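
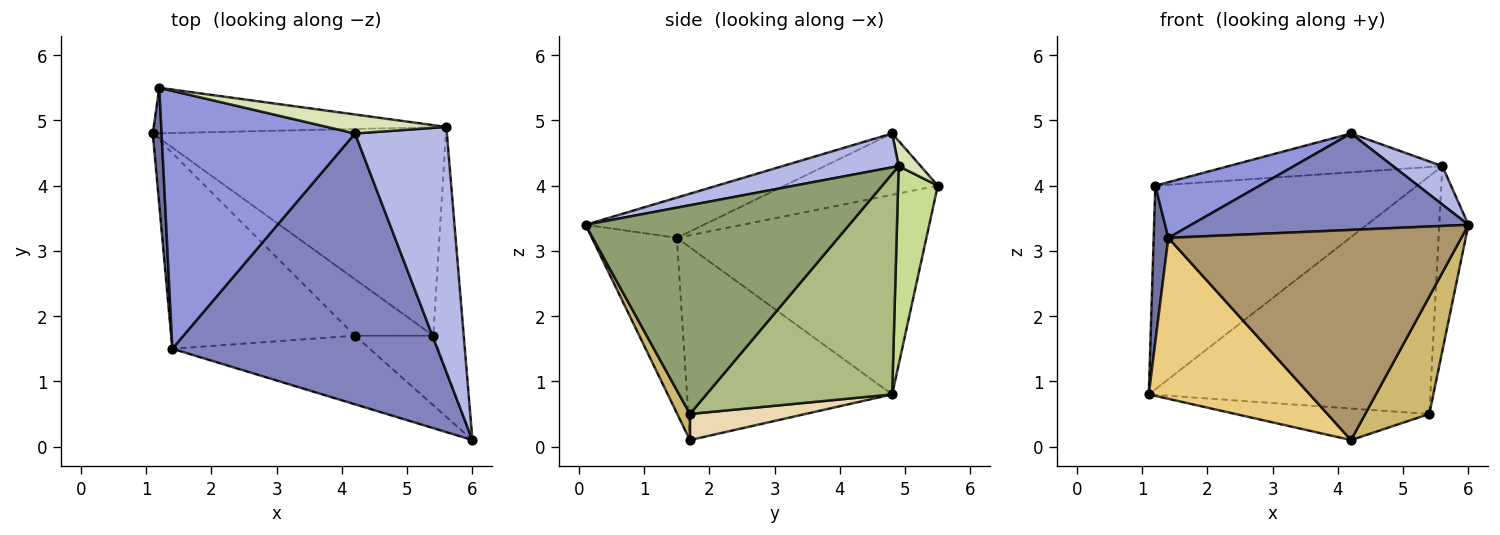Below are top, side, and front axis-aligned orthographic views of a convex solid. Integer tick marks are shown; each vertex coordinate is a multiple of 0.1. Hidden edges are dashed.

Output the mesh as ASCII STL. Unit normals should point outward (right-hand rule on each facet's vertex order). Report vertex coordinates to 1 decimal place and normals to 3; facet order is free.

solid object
 facet normal -0.997 -0.059 0.044
  outer loop
   vertex 1.4 1.5 3.2
   vertex 1.2 5.5 4.0
   vertex 1.1 4.8 0.8
  endloop
 endfacet
 facet normal -0.142 -0.332 0.933
  outer loop
   vertex 1.4 1.5 3.2
   vertex 6.0 0.1 3.4
   vertex 4.2 4.8 4.8
  endloop
 endfacet
 facet normal -0.296 -0.202 0.934
  outer loop
   vertex 1.4 1.5 3.2
   vertex 4.2 4.8 4.8
   vertex 1.2 5.5 4.0
  endloop
 endfacet
 facet normal 0.342 -0.146 0.928
  outer loop
   vertex 5.6 4.9 4.3
   vertex 4.2 4.8 4.8
   vertex 6.0 0.1 3.4
  endloop
 endfacet
 facet normal 0.984 0.109 -0.143
  outer loop
   vertex 5.6 4.9 4.3
   vertex 6.0 0.1 3.4
   vertex 5.4 1.7 0.5
  endloop
 endfacet
 facet normal 0.444 0.674 -0.591
  outer loop
   vertex 5.6 4.9 4.3
   vertex 5.4 1.7 0.5
   vertex 1.1 4.8 0.8
  endloop
 endfacet
 facet normal 0.146 0.965 -0.216
  outer loop
   vertex 5.6 4.9 4.3
   vertex 1.1 4.8 0.8
   vertex 1.2 5.5 4.0
  endloop
 endfacet
 facet normal 0.092 0.895 0.437
  outer loop
   vertex 5.6 4.9 4.3
   vertex 1.2 5.5 4.0
   vertex 4.2 4.8 4.8
  endloop
 endfacet
 facet normal -0.266 -0.916 -0.299
  outer loop
   vertex 4.2 1.7 0.1
   vertex 6.0 0.1 3.4
   vertex 1.4 1.5 3.2
  endloop
 endfacet
 facet normal 0.168 -0.848 -0.503
  outer loop
   vertex 4.2 1.7 0.1
   vertex 5.4 1.7 0.5
   vertex 6.0 0.1 3.4
  endloop
 endfacet
 facet normal -0.629 -0.494 -0.600
  outer loop
   vertex 4.2 1.7 0.1
   vertex 1.4 1.5 3.2
   vertex 1.1 4.8 0.8
  endloop
 endfacet
 facet normal 0.279 0.469 -0.838
  outer loop
   vertex 4.2 1.7 0.1
   vertex 1.1 4.8 0.8
   vertex 5.4 1.7 0.5
  endloop
 endfacet
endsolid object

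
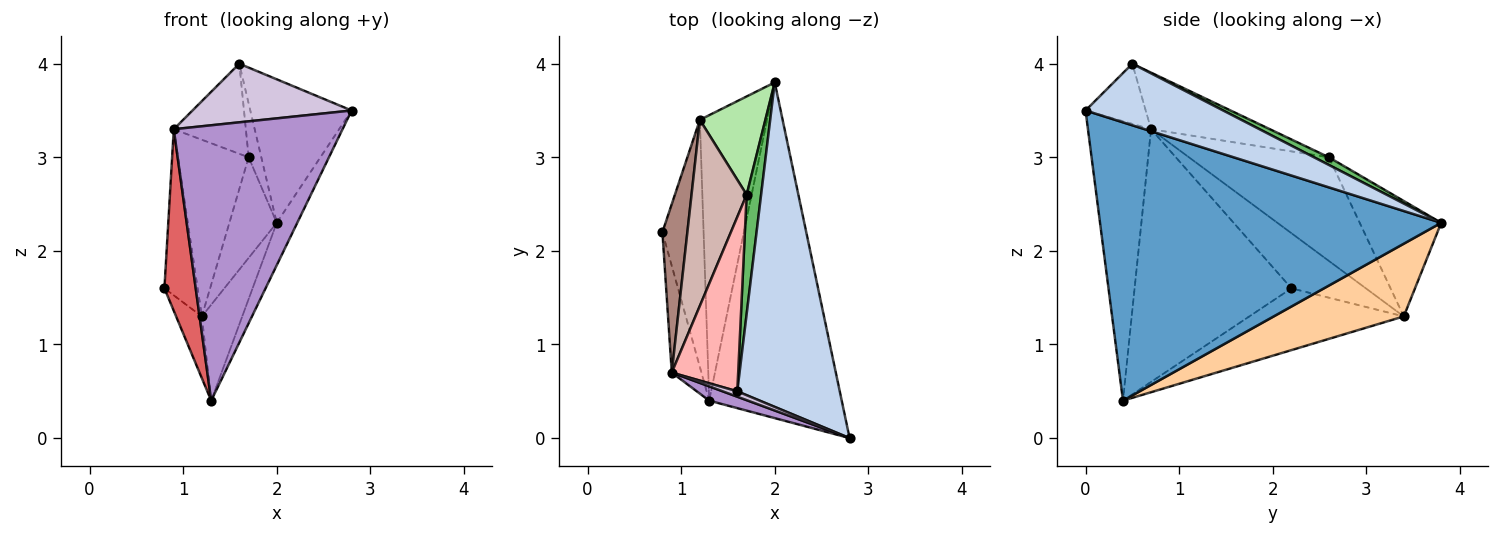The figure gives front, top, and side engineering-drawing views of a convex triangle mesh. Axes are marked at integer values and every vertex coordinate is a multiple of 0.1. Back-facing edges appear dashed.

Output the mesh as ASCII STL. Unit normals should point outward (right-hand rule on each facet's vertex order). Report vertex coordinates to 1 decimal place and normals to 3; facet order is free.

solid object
 facet normal 0.902 0.054 -0.429
  outer loop
   vertex 1.3 0.4 0.4
   vertex 2.0 3.8 2.3
   vertex 2.8 0.0 3.5
  endloop
 endfacet
 facet normal 0.482 0.354 0.801
  outer loop
   vertex 1.6 0.5 4.0
   vertex 2.8 0.0 3.5
   vertex 2.0 3.8 2.3
  endloop
 endfacet
 facet normal -0.824 0.137 -0.549
  outer loop
   vertex 1.2 3.4 1.3
   vertex 1.3 0.4 0.4
   vertex 0.8 2.2 1.6
  endloop
 endfacet
 facet normal 0.716 0.222 -0.662
  outer loop
   vertex 1.2 3.4 1.3
   vertex 2.0 3.8 2.3
   vertex 1.3 0.4 0.4
  endloop
 endfacet
 facet normal 0.435 0.370 0.821
  outer loop
   vertex 1.7 2.6 3.0
   vertex 1.6 0.5 4.0
   vertex 2.0 3.8 2.3
  endloop
 endfacet
 facet normal -0.776 0.451 0.441
  outer loop
   vertex 1.7 2.6 3.0
   vertex 2.0 3.8 2.3
   vertex 1.2 3.4 1.3
  endloop
 endfacet
 facet normal -0.974 -0.194 -0.114
  outer loop
   vertex 0.9 0.7 3.3
   vertex 0.8 2.2 1.6
   vertex 1.3 0.4 0.4
  endloop
 endfacet
 facet normal -0.604 0.366 0.708
  outer loop
   vertex 0.9 0.7 3.3
   vertex 1.6 0.5 4.0
   vertex 1.7 2.6 3.0
  endloop
 endfacet
 facet normal -0.350 -0.936 0.049
  outer loop
   vertex 0.9 0.7 3.3
   vertex 1.3 0.4 0.4
   vertex 2.8 0.0 3.5
  endloop
 endfacet
 facet normal -0.352 -0.932 0.086
  outer loop
   vertex 0.9 0.7 3.3
   vertex 2.8 0.0 3.5
   vertex 1.6 0.5 4.0
  endloop
 endfacet
 facet normal -0.844 0.377 0.382
  outer loop
   vertex 0.9 0.7 3.3
   vertex 1.2 3.4 1.3
   vertex 0.8 2.2 1.6
  endloop
 endfacet
 facet normal -0.806 0.407 0.429
  outer loop
   vertex 0.9 0.7 3.3
   vertex 1.7 2.6 3.0
   vertex 1.2 3.4 1.3
  endloop
 endfacet
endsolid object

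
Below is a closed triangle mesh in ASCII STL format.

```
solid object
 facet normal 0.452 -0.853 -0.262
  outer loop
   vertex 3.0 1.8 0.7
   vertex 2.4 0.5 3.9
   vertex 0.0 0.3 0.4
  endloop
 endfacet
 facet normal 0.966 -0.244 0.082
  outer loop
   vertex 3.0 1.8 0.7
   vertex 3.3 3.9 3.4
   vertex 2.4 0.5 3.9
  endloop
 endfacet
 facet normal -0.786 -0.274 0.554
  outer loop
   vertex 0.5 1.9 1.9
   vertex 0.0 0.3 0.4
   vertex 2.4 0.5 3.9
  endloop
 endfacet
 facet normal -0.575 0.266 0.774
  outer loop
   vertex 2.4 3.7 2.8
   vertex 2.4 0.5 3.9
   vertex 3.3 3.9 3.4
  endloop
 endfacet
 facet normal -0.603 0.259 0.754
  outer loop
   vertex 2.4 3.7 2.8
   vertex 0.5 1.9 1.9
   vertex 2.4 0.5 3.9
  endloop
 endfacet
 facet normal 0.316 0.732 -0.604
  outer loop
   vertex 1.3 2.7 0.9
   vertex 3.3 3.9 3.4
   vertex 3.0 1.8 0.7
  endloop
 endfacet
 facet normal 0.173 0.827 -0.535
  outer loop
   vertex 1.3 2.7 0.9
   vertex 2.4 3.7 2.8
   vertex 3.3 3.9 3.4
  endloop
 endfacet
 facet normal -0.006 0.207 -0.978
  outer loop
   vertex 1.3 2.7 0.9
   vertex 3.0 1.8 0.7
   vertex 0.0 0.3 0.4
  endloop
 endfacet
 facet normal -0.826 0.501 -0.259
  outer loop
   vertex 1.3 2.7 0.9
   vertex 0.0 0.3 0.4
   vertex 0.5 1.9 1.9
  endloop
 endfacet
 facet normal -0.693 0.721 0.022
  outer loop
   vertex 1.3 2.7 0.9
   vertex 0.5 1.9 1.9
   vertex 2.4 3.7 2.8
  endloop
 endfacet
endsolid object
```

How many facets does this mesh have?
10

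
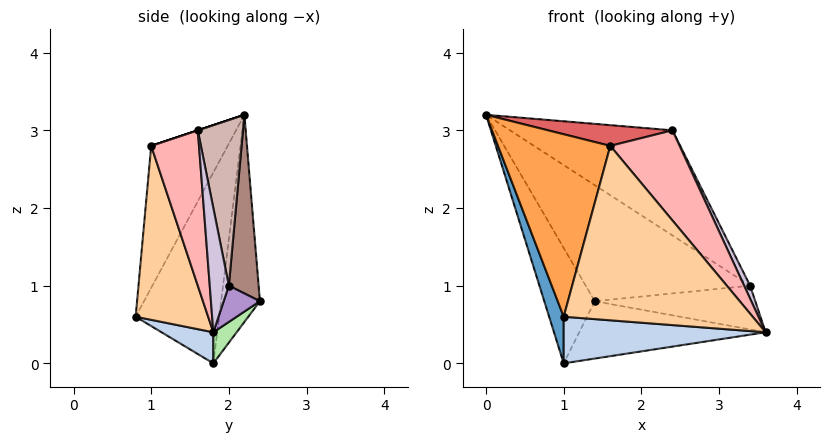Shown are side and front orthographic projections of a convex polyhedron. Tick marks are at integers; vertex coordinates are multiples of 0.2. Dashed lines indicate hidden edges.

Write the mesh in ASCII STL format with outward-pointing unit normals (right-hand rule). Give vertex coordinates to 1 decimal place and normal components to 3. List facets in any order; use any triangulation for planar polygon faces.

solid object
 facet normal -0.947 -0.165 -0.275
  outer loop
   vertex 1.0 1.8 0.0
   vertex 1.0 0.8 0.6
   vertex 0.0 2.2 3.2
  endloop
 endfacet
 facet normal 0.131 -0.510 -0.850
  outer loop
   vertex 1.0 1.8 0.0
   vertex 3.6 1.8 0.4
   vertex 1.0 0.8 0.6
  endloop
 endfacet
 facet normal -0.549 -0.806 0.223
  outer loop
   vertex 1.6 1.0 2.8
   vertex 0.0 2.2 3.2
   vertex 1.0 0.8 0.6
  endloop
 endfacet
 facet normal 0.358 -0.934 -0.013
  outer loop
   vertex 1.6 1.0 2.8
   vertex 1.0 0.8 0.6
   vertex 3.6 1.8 0.4
  endloop
 endfacet
 facet normal -0.586 0.761 -0.278
  outer loop
   vertex 1.4 2.4 0.8
   vertex 1.0 1.8 0.0
   vertex 0.0 2.2 3.2
  endloop
 endfacet
 facet normal 0.097 0.772 -0.628
  outer loop
   vertex 1.4 2.4 0.8
   vertex 3.6 1.8 0.4
   vertex 1.0 1.8 0.0
  endloop
 endfacet
 facet normal 0.000 -0.316 0.949
  outer loop
   vertex 2.4 1.6 3.0
   vertex 0.0 2.2 3.2
   vertex 1.6 1.0 2.8
  endloop
 endfacet
 facet normal 0.557 -0.807 0.195
  outer loop
   vertex 2.4 1.6 3.0
   vertex 1.6 1.0 2.8
   vertex 3.6 1.8 0.4
  endloop
 endfacet
 facet normal 0.214 0.946 -0.244
  outer loop
   vertex 3.4 2.0 1.0
   vertex 3.6 1.8 0.4
   vertex 1.4 2.4 0.8
  endloop
 endfacet
 facet normal 0.881 -0.275 0.385
  outer loop
   vertex 3.4 2.0 1.0
   vertex 2.4 1.6 3.0
   vertex 3.6 1.8 0.4
  endloop
 endfacet
 facet normal 0.175 0.967 0.183
  outer loop
   vertex 3.4 2.0 1.0
   vertex 1.4 2.4 0.8
   vertex 0.0 2.2 3.2
  endloop
 endfacet
 facet normal 0.255 0.916 0.311
  outer loop
   vertex 3.4 2.0 1.0
   vertex 0.0 2.2 3.2
   vertex 2.4 1.6 3.0
  endloop
 endfacet
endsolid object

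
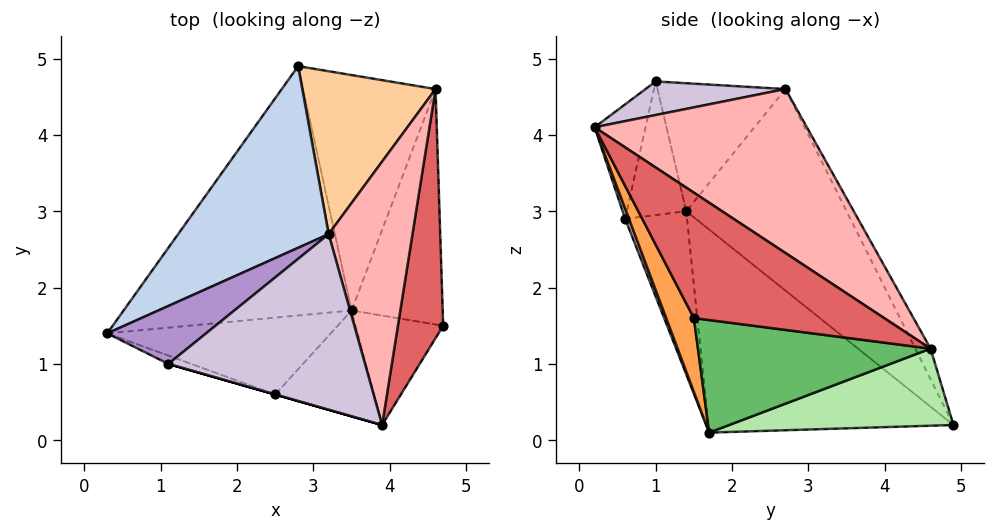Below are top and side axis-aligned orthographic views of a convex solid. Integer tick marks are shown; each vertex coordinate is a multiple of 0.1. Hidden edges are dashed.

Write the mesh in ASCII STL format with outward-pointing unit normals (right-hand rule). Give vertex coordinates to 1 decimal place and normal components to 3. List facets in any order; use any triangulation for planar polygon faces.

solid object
 facet normal -0.660 -0.121 -0.741
  outer loop
   vertex 3.5 1.7 0.1
   vertex 0.3 1.4 3.0
   vertex 2.8 4.9 0.2
  endloop
 endfacet
 facet normal -0.552 0.724 0.412
  outer loop
   vertex 3.2 2.7 4.6
   vertex 2.8 4.9 0.2
   vertex 0.3 1.4 3.0
  endloop
 endfacet
 facet normal 0.304 -0.882 -0.361
  outer loop
   vertex 3.9 0.2 4.1
   vertex 3.5 1.7 0.1
   vertex 4.7 1.5 1.6
  endloop
 endfacet
 facet normal -0.104 0.886 0.452
  outer loop
   vertex 4.6 4.6 1.2
   vertex 2.8 4.9 0.2
   vertex 3.2 2.7 4.6
  endloop
 endfacet
 facet normal 0.776 -0.056 -0.628
  outer loop
   vertex 4.6 4.6 1.2
   vertex 4.7 1.5 1.6
   vertex 3.5 1.7 0.1
  endloop
 endfacet
 facet normal 0.498 0.136 -0.856
  outer loop
   vertex 4.6 4.6 1.2
   vertex 3.5 1.7 0.1
   vertex 2.8 4.9 0.2
  endloop
 endfacet
 facet normal 0.938 0.074 0.339
  outer loop
   vertex 4.6 4.6 1.2
   vertex 3.9 0.2 4.1
   vertex 4.7 1.5 1.6
  endloop
 endfacet
 facet normal 0.879 0.156 0.450
  outer loop
   vertex 4.6 4.6 1.2
   vertex 3.2 2.7 4.6
   vertex 3.9 0.2 4.1
  endloop
 endfacet
 facet normal -0.556 0.712 0.429
  outer loop
   vertex 1.1 1.0 4.7
   vertex 3.2 2.7 4.6
   vertex 0.3 1.4 3.0
  endloop
 endfacet
 facet normal 0.167 -0.148 0.975
  outer loop
   vertex 1.1 1.0 4.7
   vertex 3.9 0.2 4.1
   vertex 3.2 2.7 4.6
  endloop
 endfacet
 facet normal -0.324 -0.835 -0.444
  outer loop
   vertex 2.5 0.6 2.9
   vertex 0.3 1.4 3.0
   vertex 3.5 1.7 0.1
  endloop
 endfacet
 facet normal 0.037 -0.934 -0.354
  outer loop
   vertex 2.5 0.6 2.9
   vertex 3.5 1.7 0.1
   vertex 3.9 0.2 4.1
  endloop
 endfacet
 facet normal -0.344 -0.937 -0.059
  outer loop
   vertex 2.5 0.6 2.9
   vertex 1.1 1.0 4.7
   vertex 0.3 1.4 3.0
  endloop
 endfacet
 facet normal -0.275 -0.962 0.000
  outer loop
   vertex 2.5 0.6 2.9
   vertex 3.9 0.2 4.1
   vertex 1.1 1.0 4.7
  endloop
 endfacet
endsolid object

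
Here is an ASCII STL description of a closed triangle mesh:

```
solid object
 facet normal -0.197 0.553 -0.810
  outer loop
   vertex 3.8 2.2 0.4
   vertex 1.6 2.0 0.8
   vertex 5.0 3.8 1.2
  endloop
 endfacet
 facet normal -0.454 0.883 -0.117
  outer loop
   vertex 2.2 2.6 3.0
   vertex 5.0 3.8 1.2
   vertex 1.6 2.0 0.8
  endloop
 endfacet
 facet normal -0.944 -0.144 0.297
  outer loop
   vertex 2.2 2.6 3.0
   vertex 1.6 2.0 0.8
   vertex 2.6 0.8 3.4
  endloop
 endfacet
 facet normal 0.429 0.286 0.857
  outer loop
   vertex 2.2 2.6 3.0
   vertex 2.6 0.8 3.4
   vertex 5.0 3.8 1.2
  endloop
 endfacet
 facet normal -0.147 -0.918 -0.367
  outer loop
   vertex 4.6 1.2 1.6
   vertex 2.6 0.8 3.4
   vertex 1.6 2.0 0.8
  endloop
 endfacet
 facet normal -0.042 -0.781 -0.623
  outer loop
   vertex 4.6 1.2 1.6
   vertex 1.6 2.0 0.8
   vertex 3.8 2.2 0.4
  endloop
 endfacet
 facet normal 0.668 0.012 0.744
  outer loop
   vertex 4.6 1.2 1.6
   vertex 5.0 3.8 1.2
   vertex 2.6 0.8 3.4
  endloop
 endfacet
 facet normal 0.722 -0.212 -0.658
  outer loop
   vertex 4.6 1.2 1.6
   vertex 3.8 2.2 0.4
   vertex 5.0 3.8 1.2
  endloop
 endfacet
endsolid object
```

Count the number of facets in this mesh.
8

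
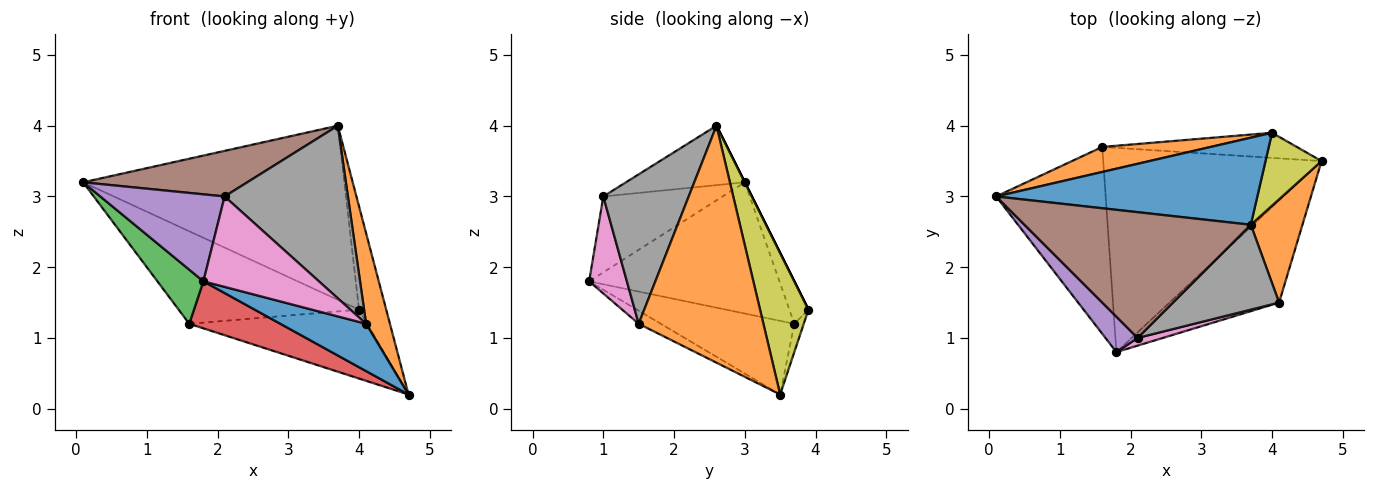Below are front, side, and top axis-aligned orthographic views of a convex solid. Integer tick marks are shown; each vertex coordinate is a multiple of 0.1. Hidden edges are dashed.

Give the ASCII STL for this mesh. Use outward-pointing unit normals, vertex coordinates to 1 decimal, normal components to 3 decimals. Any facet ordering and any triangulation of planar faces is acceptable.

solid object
 facet normal -0.108 -0.419 -0.902
  outer loop
   vertex 4.1 1.5 1.2
   vertex 1.8 0.8 1.8
   vertex 4.7 3.5 0.2
  endloop
 endfacet
 facet normal 0.960 -0.183 0.209
  outer loop
   vertex 4.1 1.5 1.2
   vertex 4.7 3.5 0.2
   vertex 3.7 2.6 4.0
  endloop
 endfacet
 facet normal -0.755 -0.182 -0.630
  outer loop
   vertex 1.6 3.7 1.2
   vertex 1.8 0.8 1.8
   vertex 0.1 3.0 3.2
  endloop
 endfacet
 facet normal -0.312 -0.213 -0.926
  outer loop
   vertex 1.6 3.7 1.2
   vertex 4.7 3.5 0.2
   vertex 1.8 0.8 1.8
  endloop
 endfacet
 facet normal -0.664 -0.692 0.281
  outer loop
   vertex 2.1 1.0 3.0
   vertex 0.1 3.0 3.2
   vertex 1.8 0.8 1.8
  endloop
 endfacet
 facet normal -0.240 -0.331 0.913
  outer loop
   vertex 2.1 1.0 3.0
   vertex 3.7 2.6 4.0
   vertex 0.1 3.0 3.2
  endloop
 endfacet
 facet normal 0.309 -0.948 0.081
  outer loop
   vertex 2.1 1.0 3.0
   vertex 1.8 0.8 1.8
   vertex 4.1 1.5 1.2
  endloop
 endfacet
 facet normal 0.528 -0.762 0.375
  outer loop
   vertex 2.1 1.0 3.0
   vertex 4.1 1.5 1.2
   vertex 3.7 2.6 4.0
  endloop
 endfacet
 facet normal 0.824 0.463 0.326
  outer loop
   vertex 4.0 3.9 1.4
   vertex 3.7 2.6 4.0
   vertex 4.7 3.5 0.2
  endloop
 endfacet
 facet normal -0.050 0.938 -0.342
  outer loop
   vertex 4.0 3.9 1.4
   vertex 4.7 3.5 0.2
   vertex 1.6 3.7 1.2
  endloop
 endfacet
 facet normal 0.000 0.894 0.447
  outer loop
   vertex 4.0 3.9 1.4
   vertex 0.1 3.0 3.2
   vertex 3.7 2.6 4.0
  endloop
 endfacet
 facet normal -0.102 0.960 0.260
  outer loop
   vertex 4.0 3.9 1.4
   vertex 1.6 3.7 1.2
   vertex 0.1 3.0 3.2
  endloop
 endfacet
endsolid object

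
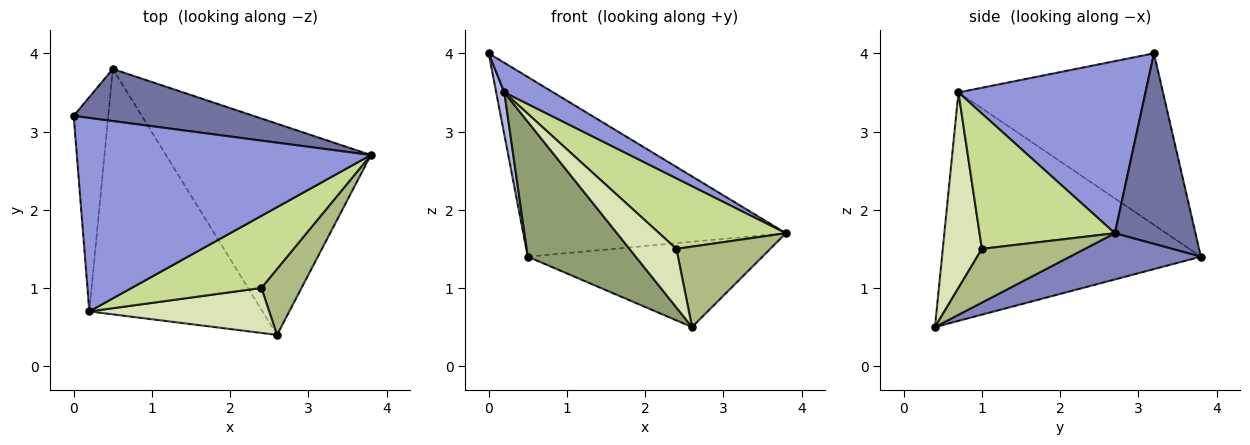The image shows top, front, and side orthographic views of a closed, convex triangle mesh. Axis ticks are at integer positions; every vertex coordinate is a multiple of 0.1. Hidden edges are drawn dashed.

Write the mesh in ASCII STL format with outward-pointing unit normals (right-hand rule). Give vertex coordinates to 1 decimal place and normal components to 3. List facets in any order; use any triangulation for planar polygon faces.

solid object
 facet normal 0.283 0.921 0.267
  outer loop
   vertex 0.5 3.8 1.4
   vertex 0.0 3.2 4.0
   vertex 3.8 2.7 1.7
  endloop
 endfacet
 facet normal 0.205 0.367 -0.908
  outer loop
   vertex 0.5 3.8 1.4
   vertex 3.8 2.7 1.7
   vertex 2.6 0.4 0.5
  endloop
 endfacet
 facet normal 0.501 -0.131 0.856
  outer loop
   vertex 0.2 0.7 3.5
   vertex 3.8 2.7 1.7
   vertex 0.0 3.2 4.0
  endloop
 endfacet
 facet normal -0.980 -0.039 -0.197
  outer loop
   vertex 0.2 0.7 3.5
   vertex 0.0 3.2 4.0
   vertex 0.5 3.8 1.4
  endloop
 endfacet
 facet normal -0.756 -0.315 -0.573
  outer loop
   vertex 0.2 0.7 3.5
   vertex 0.5 3.8 1.4
   vertex 2.6 0.4 0.5
  endloop
 endfacet
 facet normal 0.647 -0.590 0.483
  outer loop
   vertex 2.4 1.0 1.5
   vertex 2.6 0.4 0.5
   vertex 3.8 2.7 1.7
  endloop
 endfacet
 facet normal 0.598 -0.560 0.574
  outer loop
   vertex 2.4 1.0 1.5
   vertex 3.8 2.7 1.7
   vertex 0.2 0.7 3.5
  endloop
 endfacet
 facet normal 0.552 -0.662 0.507
  outer loop
   vertex 2.4 1.0 1.5
   vertex 0.2 0.7 3.5
   vertex 2.6 0.4 0.5
  endloop
 endfacet
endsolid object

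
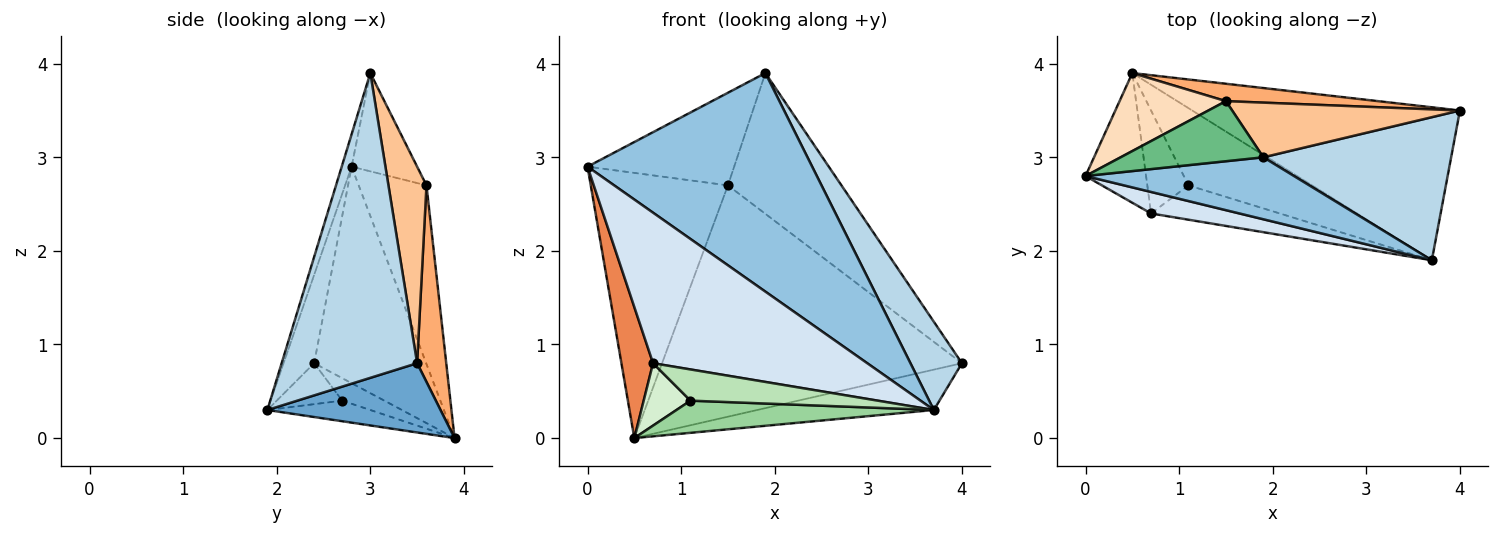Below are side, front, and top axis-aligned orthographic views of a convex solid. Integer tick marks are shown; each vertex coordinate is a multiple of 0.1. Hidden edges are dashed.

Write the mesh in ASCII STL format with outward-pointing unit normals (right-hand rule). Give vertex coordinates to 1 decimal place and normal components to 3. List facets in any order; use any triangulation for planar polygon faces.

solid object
 facet normal 0.243 0.248 -0.938
  outer loop
   vertex 0.5 3.9 0.0
   vertex 4.0 3.5 0.8
   vertex 3.7 1.9 0.3
  endloop
 endfacet
 facet normal -0.042 -0.961 0.273
  outer loop
   vertex 1.9 3.0 3.9
   vertex 0.0 2.8 2.9
   vertex 3.7 1.9 0.3
  endloop
 endfacet
 facet normal 0.810 -0.308 0.499
  outer loop
   vertex 1.9 3.0 3.9
   vertex 3.7 1.9 0.3
   vertex 4.0 3.5 0.8
  endloop
 endfacet
 facet normal -0.140 -0.980 0.140
  outer loop
   vertex 0.7 2.4 0.8
   vertex 3.7 1.9 0.3
   vertex 0.0 2.8 2.9
  endloop
 endfacet
 facet normal -0.929 -0.262 -0.260
  outer loop
   vertex 0.7 2.4 0.8
   vertex 0.0 2.8 2.9
   vertex 0.5 3.9 0.0
  endloop
 endfacet
 facet normal 0.096 0.993 0.075
  outer loop
   vertex 1.5 3.6 2.7
   vertex 4.0 3.5 0.8
   vertex 0.5 3.9 0.0
  endloop
 endfacet
 facet normal 0.298 0.890 0.346
  outer loop
   vertex 1.5 3.6 2.7
   vertex 1.9 3.0 3.9
   vertex 4.0 3.5 0.8
  endloop
 endfacet
 facet normal -0.428 0.867 0.255
  outer loop
   vertex 1.5 3.6 2.7
   vertex 0.5 3.9 0.0
   vertex 0.0 2.8 2.9
  endloop
 endfacet
 facet normal -0.351 0.785 0.510
  outer loop
   vertex 1.5 3.6 2.7
   vertex 0.0 2.8 2.9
   vertex 1.9 3.0 3.9
  endloop
 endfacet
 facet normal -0.152 -0.380 -0.912
  outer loop
   vertex 1.1 2.7 0.4
   vertex 0.5 3.9 0.0
   vertex 3.7 1.9 0.3
  endloop
 endfacet
 facet normal -0.229 -0.655 -0.720
  outer loop
   vertex 1.1 2.7 0.4
   vertex 3.7 1.9 0.3
   vertex 0.7 2.4 0.8
  endloop
 endfacet
 facet normal -0.423 -0.470 -0.775
  outer loop
   vertex 1.1 2.7 0.4
   vertex 0.7 2.4 0.8
   vertex 0.5 3.9 0.0
  endloop
 endfacet
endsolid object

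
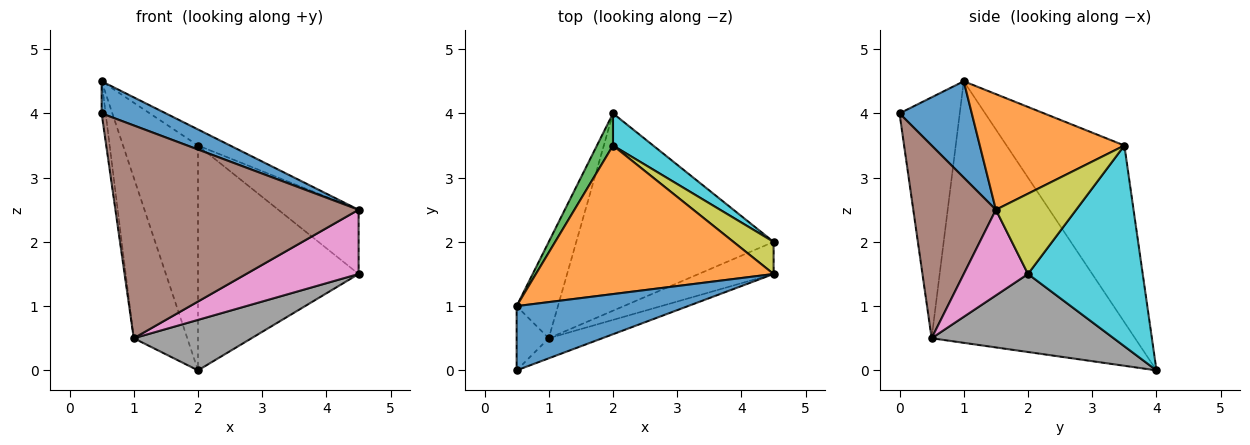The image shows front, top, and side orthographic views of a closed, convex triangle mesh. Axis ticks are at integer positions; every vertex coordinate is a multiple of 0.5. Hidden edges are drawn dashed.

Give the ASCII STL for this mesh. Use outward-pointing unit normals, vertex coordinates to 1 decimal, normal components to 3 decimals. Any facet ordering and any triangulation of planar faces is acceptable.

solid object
 facet normal 0.449 -0.400 0.799
  outer loop
   vertex 0.5 0.0 4.0
   vertex 4.5 1.5 2.5
   vertex 0.5 1.0 4.5
  endloop
 endfacet
 facet normal 0.435 0.097 0.895
  outer loop
   vertex 2.0 3.5 3.5
   vertex 0.5 1.0 4.5
   vertex 4.5 1.5 2.5
  endloop
 endfacet
 facet normal -0.841 0.535 0.076
  outer loop
   vertex 2.0 3.5 3.5
   vertex 2.0 4.0 0.0
   vertex 0.5 1.0 4.5
  endloop
 endfacet
 facet normal -0.956 0.252 -0.151
  outer loop
   vertex 1.0 0.5 0.5
   vertex 0.5 1.0 4.5
   vertex 2.0 4.0 0.0
  endloop
 endfacet
 facet normal -0.989 0.066 -0.132
  outer loop
   vertex 1.0 0.5 0.5
   vertex 0.5 0.0 4.0
   vertex 0.5 1.0 4.5
  endloop
 endfacet
 facet normal 0.320 -0.943 -0.089
  outer loop
   vertex 1.0 0.5 0.5
   vertex 4.5 1.5 2.5
   vertex 0.5 0.0 4.0
  endloop
 endfacet
 facet normal 0.455 -0.796 -0.398
  outer loop
   vertex 4.5 2.0 1.5
   vertex 4.5 1.5 2.5
   vertex 1.0 0.5 0.5
  endloop
 endfacet
 facet normal 0.358 -0.231 -0.905
  outer loop
   vertex 4.5 2.0 1.5
   vertex 1.0 0.5 0.5
   vertex 2.0 4.0 0.0
  endloop
 endfacet
 facet normal 0.667 0.667 0.333
  outer loop
   vertex 4.5 2.0 1.5
   vertex 2.0 3.5 3.5
   vertex 4.5 1.5 2.5
  endloop
 endfacet
 facet normal 0.577 0.808 0.115
  outer loop
   vertex 4.5 2.0 1.5
   vertex 2.0 4.0 0.0
   vertex 2.0 3.5 3.5
  endloop
 endfacet
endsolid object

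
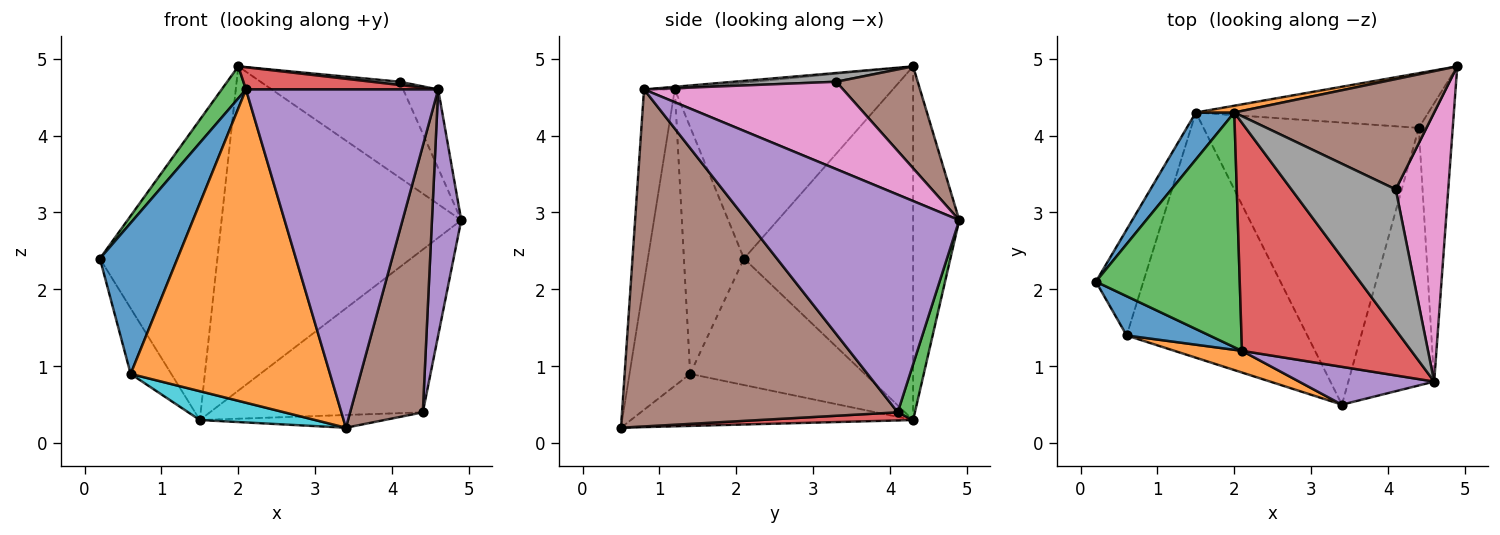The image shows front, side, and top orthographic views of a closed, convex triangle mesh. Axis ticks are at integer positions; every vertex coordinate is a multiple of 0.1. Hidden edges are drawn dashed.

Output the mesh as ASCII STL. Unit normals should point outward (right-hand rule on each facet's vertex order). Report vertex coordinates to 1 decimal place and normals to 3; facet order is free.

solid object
 facet normal -0.818 0.568 0.089
  outer loop
   vertex 1.5 4.3 0.3
   vertex 0.2 2.1 2.4
   vertex 2.0 4.3 4.9
  endloop
 endfacet
 facet normal -0.189 0.982 0.021
  outer loop
   vertex 1.5 4.3 0.3
   vertex 2.0 4.3 4.9
   vertex 4.9 4.9 2.9
  endloop
 endfacet
 facet normal -0.771 -0.086 0.631
  outer loop
   vertex 2.1 1.2 4.6
   vertex 2.0 4.3 4.9
   vertex 0.2 2.1 2.4
  endloop
 endfacet
 facet normal -0.015 -0.097 0.995
  outer loop
   vertex 2.1 1.2 4.6
   vertex 4.6 0.8 4.6
   vertex 2.0 4.3 4.9
  endloop
 endfacet
 facet normal -0.157 -0.981 0.110
  outer loop
   vertex 2.1 1.2 4.6
   vertex 3.4 0.5 0.2
   vertex 4.6 0.8 4.6
  endloop
 endfacet
 facet normal 0.359 0.613 0.704
  outer loop
   vertex 4.1 3.3 4.7
   vertex 4.9 4.9 2.9
   vertex 2.0 4.3 4.9
  endloop
 endfacet
 facet normal 0.848 0.149 0.509
  outer loop
   vertex 4.1 3.3 4.7
   vertex 4.6 0.8 4.6
   vertex 4.9 4.9 2.9
  endloop
 endfacet
 facet normal 0.084 -0.023 0.996
  outer loop
   vertex 4.1 3.3 4.7
   vertex 2.0 4.3 4.9
   vertex 4.6 0.8 4.6
  endloop
 endfacet
 facet normal -0.915 0.213 -0.343
  outer loop
   vertex 0.6 1.4 0.9
   vertex 0.2 2.1 2.4
   vertex 1.5 4.3 0.3
  endloop
 endfacet
 facet normal -0.275 -0.112 -0.955
  outer loop
   vertex 0.6 1.4 0.9
   vertex 1.5 4.3 0.3
   vertex 3.4 0.5 0.2
  endloop
 endfacet
 facet normal -0.600 -0.774 0.201
  outer loop
   vertex 0.6 1.4 0.9
   vertex 2.1 1.2 4.6
   vertex 0.2 2.1 2.4
  endloop
 endfacet
 facet normal -0.290 -0.955 0.066
  outer loop
   vertex 0.6 1.4 0.9
   vertex 3.4 0.5 0.2
   vertex 2.1 1.2 4.6
  endloop
 endfacet
 facet normal 0.076 0.945 -0.318
  outer loop
   vertex 4.4 4.1 0.4
   vertex 1.5 4.3 0.3
   vertex 4.9 4.9 2.9
  endloop
 endfacet
 facet normal 0.038 0.045 -0.998
  outer loop
   vertex 4.4 4.1 0.4
   vertex 3.4 0.5 0.2
   vertex 1.5 4.3 0.3
  endloop
 endfacet
 facet normal 0.979 -0.135 -0.153
  outer loop
   vertex 4.4 4.1 0.4
   vertex 4.9 4.9 2.9
   vertex 4.6 0.8 4.6
  endloop
 endfacet
 facet normal 0.939 -0.248 -0.239
  outer loop
   vertex 4.4 4.1 0.4
   vertex 4.6 0.8 4.6
   vertex 3.4 0.5 0.2
  endloop
 endfacet
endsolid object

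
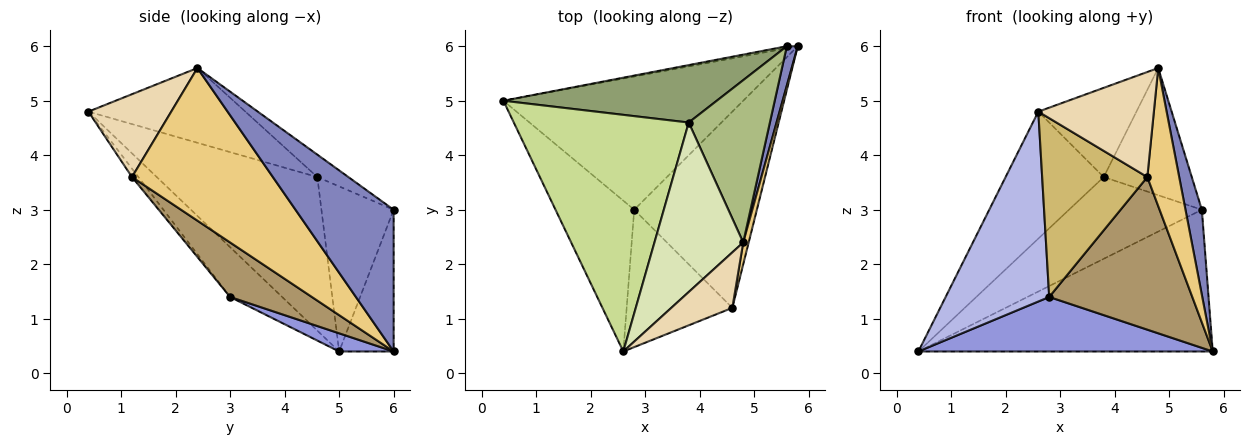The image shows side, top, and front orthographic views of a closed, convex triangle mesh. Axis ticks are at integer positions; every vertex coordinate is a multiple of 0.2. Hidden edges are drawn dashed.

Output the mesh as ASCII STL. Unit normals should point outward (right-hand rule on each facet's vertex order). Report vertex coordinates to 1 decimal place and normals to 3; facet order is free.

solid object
 facet normal -0.182 0.983 -0.014
  outer loop
   vertex 5.6 6.0 3.0
   vertex 5.8 6.0 0.4
   vertex 0.4 5.0 0.4
  endloop
 endfacet
 facet normal 0.984 -0.164 0.076
  outer loop
   vertex 5.6 6.0 3.0
   vertex 4.8 2.4 5.6
   vertex 5.8 6.0 0.4
  endloop
 endfacet
 facet normal 0.070 -0.378 -0.923
  outer loop
   vertex 2.8 3.0 1.4
   vertex 0.4 5.0 0.4
   vertex 5.8 6.0 0.4
  endloop
 endfacet
 facet normal -0.366 -0.729 -0.579
  outer loop
   vertex 2.8 3.0 1.4
   vertex 2.6 0.4 4.8
   vertex 0.4 5.0 0.4
  endloop
 endfacet
 facet normal -0.406 0.748 0.525
  outer loop
   vertex 3.8 4.6 3.6
   vertex 5.6 6.0 3.0
   vertex 0.4 5.0 0.4
  endloop
 endfacet
 facet normal -0.212 0.603 0.769
  outer loop
   vertex 3.8 4.6 3.6
   vertex 4.8 2.4 5.6
   vertex 5.6 6.0 3.0
  endloop
 endfacet
 facet normal -0.612 0.374 0.697
  outer loop
   vertex 3.8 4.6 3.6
   vertex 0.4 5.0 0.4
   vertex 2.6 0.4 4.8
  endloop
 endfacet
 facet normal -0.598 0.373 0.710
  outer loop
   vertex 3.8 4.6 3.6
   vertex 2.6 0.4 4.8
   vertex 4.8 2.4 5.6
  endloop
 endfacet
 facet normal 0.331 -0.579 -0.745
  outer loop
   vertex 4.6 1.2 3.6
   vertex 2.8 3.0 1.4
   vertex 5.8 6.0 0.4
  endloop
 endfacet
 facet normal -0.048 -0.792 -0.609
  outer loop
   vertex 4.6 1.2 3.6
   vertex 2.6 0.4 4.8
   vertex 2.8 3.0 1.4
  endloop
 endfacet
 facet normal 0.975 -0.220 0.035
  outer loop
   vertex 4.6 1.2 3.6
   vertex 5.8 6.0 0.4
   vertex 4.8 2.4 5.6
  endloop
 endfacet
 facet normal 0.535 -0.747 0.395
  outer loop
   vertex 4.6 1.2 3.6
   vertex 4.8 2.4 5.6
   vertex 2.6 0.4 4.8
  endloop
 endfacet
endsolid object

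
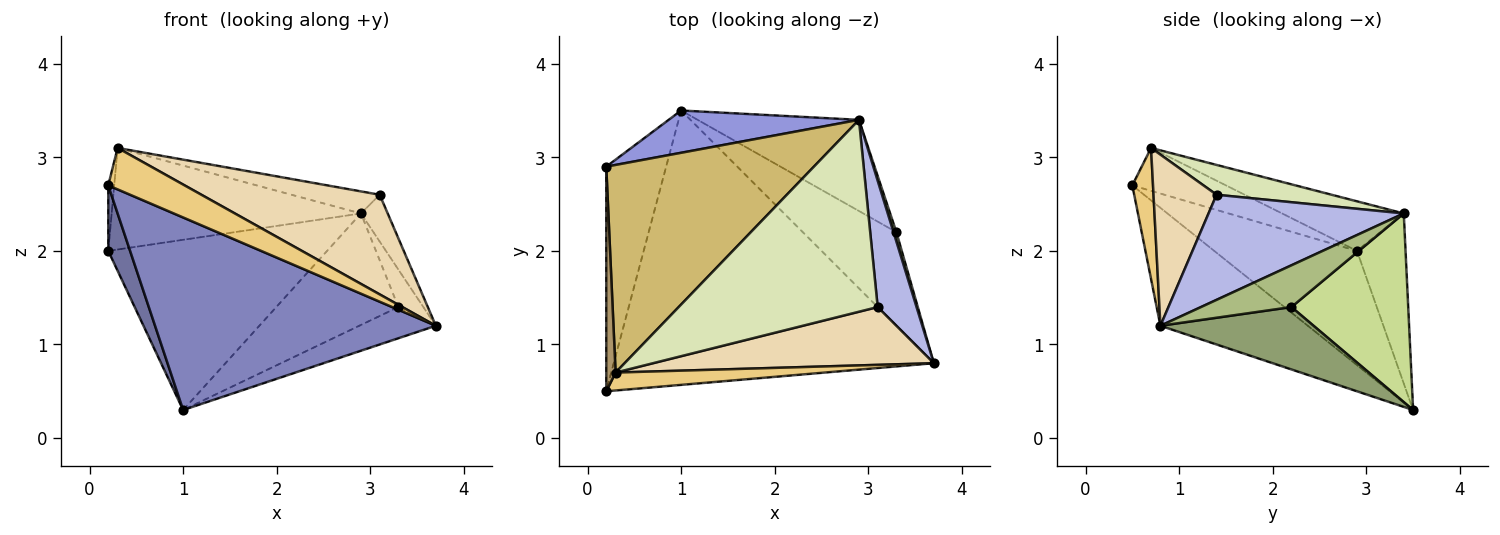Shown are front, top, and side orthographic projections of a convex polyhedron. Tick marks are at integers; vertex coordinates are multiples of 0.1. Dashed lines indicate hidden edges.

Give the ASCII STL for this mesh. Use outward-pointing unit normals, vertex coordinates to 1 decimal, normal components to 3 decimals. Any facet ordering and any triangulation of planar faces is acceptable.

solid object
 facet normal -0.878 -0.134 -0.460
  outer loop
   vertex 1.0 3.5 0.3
   vertex 0.2 0.5 2.7
   vertex 0.2 2.9 2.0
  endloop
 endfacet
 facet normal -0.289 -0.550 -0.784
  outer loop
   vertex 1.0 3.5 0.3
   vertex 3.7 0.8 1.2
   vertex 0.2 0.5 2.7
  endloop
 endfacet
 facet normal -0.211 0.949 0.236
  outer loop
   vertex 2.9 3.4 2.4
   vertex 1.0 3.5 0.3
   vertex 0.2 2.9 2.0
  endloop
 endfacet
 facet normal 0.930 0.127 0.344
  outer loop
   vertex 3.1 1.4 2.6
   vertex 3.7 0.8 1.2
   vertex 2.9 3.4 2.4
  endloop
 endfacet
 facet normal 0.535 0.267 -0.802
  outer loop
   vertex 3.3 2.2 1.4
   vertex 3.7 0.8 1.2
   vertex 1.0 3.5 0.3
  endloop
 endfacet
 facet normal 0.962 0.265 0.066
  outer loop
   vertex 3.3 2.2 1.4
   vertex 2.9 3.4 2.4
   vertex 3.7 0.8 1.2
  endloop
 endfacet
 facet normal 0.595 0.622 -0.509
  outer loop
   vertex 3.3 2.2 1.4
   vertex 1.0 3.5 0.3
   vertex 2.9 3.4 2.4
  endloop
 endfacet
 facet normal 0.147 0.113 0.983
  outer loop
   vertex 0.3 0.7 3.1
   vertex 3.1 1.4 2.6
   vertex 2.9 3.4 2.4
  endloop
 endfacet
 facet normal -0.975 0.062 0.213
  outer loop
   vertex 0.3 0.7 3.1
   vertex 0.2 2.9 2.0
   vertex 0.2 0.5 2.7
  endloop
 endfacet
 facet normal -0.210 0.430 0.878
  outer loop
   vertex 0.3 0.7 3.1
   vertex 2.9 3.4 2.4
   vertex 0.2 2.9 2.0
  endloop
 endfacet
 facet normal 0.241 -0.891 0.385
  outer loop
   vertex 0.3 0.7 3.1
   vertex 0.2 0.5 2.7
   vertex 3.7 0.8 1.2
  endloop
 endfacet
 facet normal 0.292 -0.827 0.480
  outer loop
   vertex 0.3 0.7 3.1
   vertex 3.7 0.8 1.2
   vertex 3.1 1.4 2.6
  endloop
 endfacet
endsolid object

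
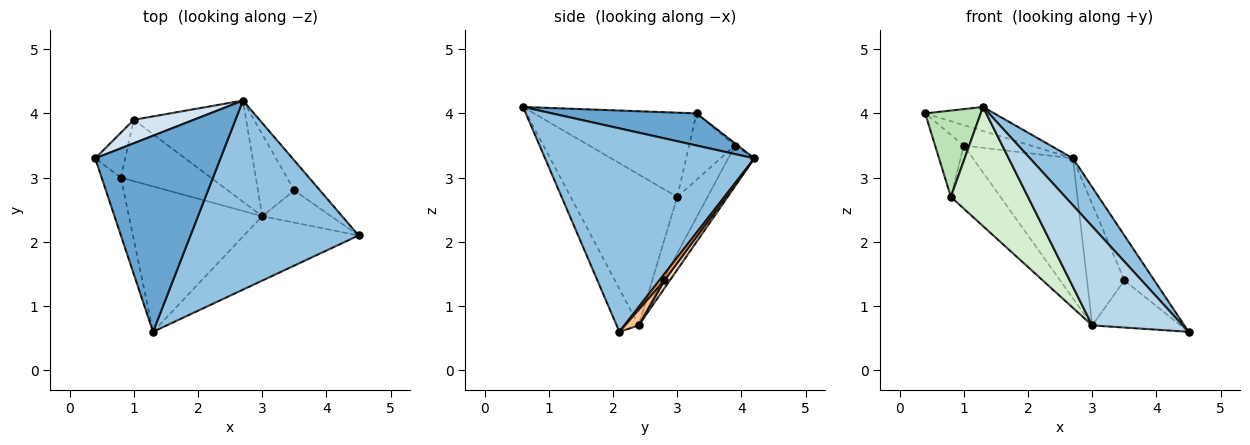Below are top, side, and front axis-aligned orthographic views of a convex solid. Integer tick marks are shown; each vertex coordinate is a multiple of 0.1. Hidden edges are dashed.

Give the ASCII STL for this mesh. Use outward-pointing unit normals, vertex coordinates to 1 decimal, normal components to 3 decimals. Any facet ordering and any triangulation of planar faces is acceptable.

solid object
 facet normal 0.247 0.118 0.962
  outer loop
   vertex 2.7 4.2 3.3
   vertex 0.4 3.3 4.0
   vertex 1.3 0.6 4.1
  endloop
 endfacet
 facet normal 0.761 -0.156 0.629
  outer loop
   vertex 2.7 4.2 3.3
   vertex 1.3 0.6 4.1
   vertex 4.5 2.1 0.6
  endloop
 endfacet
 facet normal -0.200 -0.821 -0.535
  outer loop
   vertex 3.0 2.4 0.7
   vertex 4.5 2.1 0.6
   vertex 1.3 0.6 4.1
  endloop
 endfacet
 facet normal -0.027 0.656 0.755
  outer loop
   vertex 1.0 3.9 3.5
   vertex 0.4 3.3 4.0
   vertex 2.7 4.2 3.3
  endloop
 endfacet
 facet normal -0.207 0.793 -0.573
  outer loop
   vertex 1.0 3.9 3.5
   vertex 2.7 4.2 3.3
   vertex 3.0 2.4 0.7
  endloop
 endfacet
 facet normal 0.137 0.824 -0.549
  outer loop
   vertex 3.5 2.8 1.4
   vertex 2.7 4.2 3.3
   vertex 4.5 2.1 0.6
  endloop
 endfacet
 facet normal 0.127 0.820 -0.559
  outer loop
   vertex 3.5 2.8 1.4
   vertex 4.5 2.1 0.6
   vertex 3.0 2.4 0.7
  endloop
 endfacet
 facet normal 0.120 0.823 -0.556
  outer loop
   vertex 3.5 2.8 1.4
   vertex 3.0 2.4 0.7
   vertex 2.7 4.2 3.3
  endloop
 endfacet
 facet normal -0.792 0.494 -0.358
  outer loop
   vertex 0.8 3.0 2.7
   vertex 0.4 3.3 4.0
   vertex 1.0 3.9 3.5
  endloop
 endfacet
 facet normal -0.401 0.657 -0.638
  outer loop
   vertex 0.8 3.0 2.7
   vertex 1.0 3.9 3.5
   vertex 3.0 2.4 0.7
  endloop
 endfacet
 facet normal -0.925 -0.316 -0.212
  outer loop
   vertex 0.8 3.0 2.7
   vertex 1.3 0.6 4.1
   vertex 0.4 3.3 4.0
  endloop
 endfacet
 facet normal -0.659 -0.477 -0.582
  outer loop
   vertex 0.8 3.0 2.7
   vertex 3.0 2.4 0.7
   vertex 1.3 0.6 4.1
  endloop
 endfacet
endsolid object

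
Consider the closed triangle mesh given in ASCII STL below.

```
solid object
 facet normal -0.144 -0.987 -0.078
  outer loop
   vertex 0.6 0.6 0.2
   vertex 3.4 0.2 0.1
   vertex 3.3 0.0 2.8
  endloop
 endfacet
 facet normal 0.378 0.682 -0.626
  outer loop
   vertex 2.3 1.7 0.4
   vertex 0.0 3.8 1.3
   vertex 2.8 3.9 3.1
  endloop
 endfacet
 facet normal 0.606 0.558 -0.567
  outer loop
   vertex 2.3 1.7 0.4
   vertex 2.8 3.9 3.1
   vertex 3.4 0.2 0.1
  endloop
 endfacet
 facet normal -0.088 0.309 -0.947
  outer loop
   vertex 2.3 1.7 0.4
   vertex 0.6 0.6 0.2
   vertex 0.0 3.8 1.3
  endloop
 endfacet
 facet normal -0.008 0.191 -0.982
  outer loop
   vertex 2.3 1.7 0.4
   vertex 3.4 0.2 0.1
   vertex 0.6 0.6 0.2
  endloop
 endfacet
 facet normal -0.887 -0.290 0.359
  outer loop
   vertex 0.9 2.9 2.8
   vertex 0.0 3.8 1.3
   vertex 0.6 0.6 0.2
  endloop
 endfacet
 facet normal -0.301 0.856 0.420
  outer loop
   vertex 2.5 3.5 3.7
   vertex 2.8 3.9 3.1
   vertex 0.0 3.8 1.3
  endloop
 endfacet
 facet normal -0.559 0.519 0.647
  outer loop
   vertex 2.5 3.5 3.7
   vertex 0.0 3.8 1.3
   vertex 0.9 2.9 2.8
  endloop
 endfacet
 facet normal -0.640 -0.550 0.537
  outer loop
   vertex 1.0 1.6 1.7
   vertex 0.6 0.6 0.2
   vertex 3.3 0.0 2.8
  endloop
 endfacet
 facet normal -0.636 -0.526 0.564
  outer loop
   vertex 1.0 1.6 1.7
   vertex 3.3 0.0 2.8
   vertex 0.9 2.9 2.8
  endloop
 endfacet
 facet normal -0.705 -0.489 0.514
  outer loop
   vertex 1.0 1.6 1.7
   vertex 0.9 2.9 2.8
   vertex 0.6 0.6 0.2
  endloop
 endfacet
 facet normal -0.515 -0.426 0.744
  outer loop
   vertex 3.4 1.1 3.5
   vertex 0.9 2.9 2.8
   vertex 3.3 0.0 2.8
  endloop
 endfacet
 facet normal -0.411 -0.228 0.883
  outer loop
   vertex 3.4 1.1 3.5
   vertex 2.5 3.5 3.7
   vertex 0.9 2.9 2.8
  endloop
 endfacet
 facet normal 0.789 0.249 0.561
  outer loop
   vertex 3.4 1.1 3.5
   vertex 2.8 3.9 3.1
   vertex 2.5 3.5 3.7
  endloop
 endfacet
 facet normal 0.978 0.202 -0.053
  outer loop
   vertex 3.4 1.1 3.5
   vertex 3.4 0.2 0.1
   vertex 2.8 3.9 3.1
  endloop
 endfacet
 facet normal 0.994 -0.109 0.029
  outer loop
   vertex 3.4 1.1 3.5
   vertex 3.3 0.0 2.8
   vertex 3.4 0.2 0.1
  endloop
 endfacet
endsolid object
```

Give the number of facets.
16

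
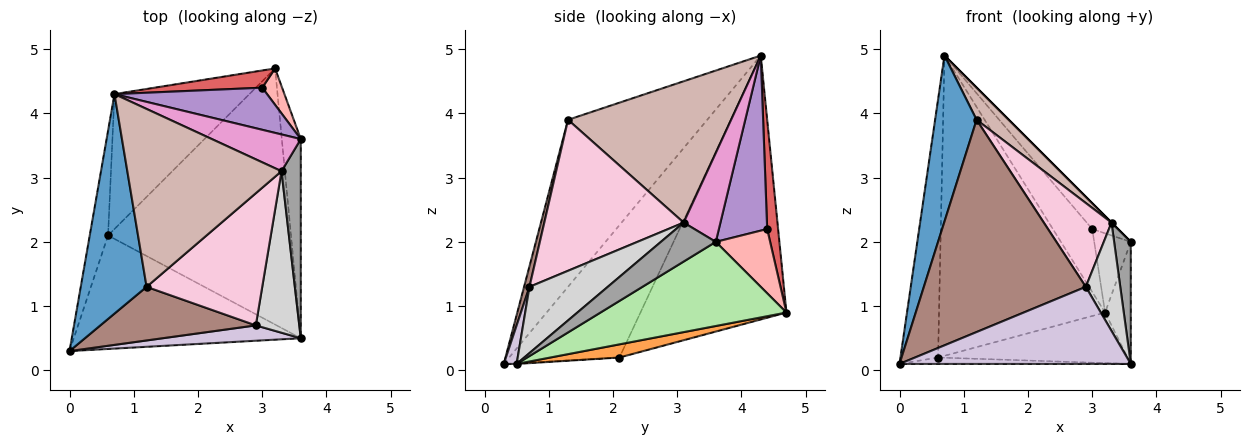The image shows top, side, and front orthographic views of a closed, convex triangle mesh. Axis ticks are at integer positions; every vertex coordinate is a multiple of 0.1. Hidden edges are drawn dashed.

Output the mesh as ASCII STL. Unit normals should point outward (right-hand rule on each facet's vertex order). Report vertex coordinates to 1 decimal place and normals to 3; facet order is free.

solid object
 facet normal -0.896 -0.267 0.353
  outer loop
   vertex 1.2 1.3 3.9
   vertex 0.7 4.3 4.9
   vertex 0.0 0.3 0.1
  endloop
 endfacet
 facet normal -0.003 0.057 -0.998
  outer loop
   vertex 0.6 2.1 0.2
   vertex 3.6 0.5 0.1
   vertex 0.0 0.3 0.1
  endloop
 endfacet
 facet normal 0.070 0.193 -0.979
  outer loop
   vertex 0.6 2.1 0.2
   vertex 3.2 4.7 0.9
   vertex 3.6 0.5 0.1
  endloop
 endfacet
 facet normal -0.938 0.320 -0.130
  outer loop
   vertex 0.6 2.1 0.2
   vertex 0.0 0.3 0.1
   vertex 0.7 4.3 4.9
  endloop
 endfacet
 facet normal -0.626 0.712 -0.320
  outer loop
   vertex 0.6 2.1 0.2
   vertex 0.7 4.3 4.9
   vertex 3.2 4.7 0.9
  endloop
 endfacet
 facet normal 0.967 0.134 -0.218
  outer loop
   vertex 3.6 3.6 2.0
   vertex 3.6 0.5 0.1
   vertex 3.2 4.7 0.9
  endloop
 endfacet
 facet normal 0.259 0.932 0.255
  outer loop
   vertex 3.0 4.4 2.2
   vertex 3.2 4.7 0.9
   vertex 0.7 4.3 4.9
  endloop
 endfacet
 facet normal 0.804 0.541 0.248
  outer loop
   vertex 3.0 4.4 2.2
   vertex 3.6 3.6 2.0
   vertex 3.2 4.7 0.9
  endloop
 endfacet
 facet normal 0.700 0.372 0.610
  outer loop
   vertex 3.0 4.4 2.2
   vertex 0.7 4.3 4.9
   vertex 3.6 3.6 2.0
  endloop
 endfacet
 facet normal 0.054 -0.979 0.195
  outer loop
   vertex 2.9 0.7 1.3
   vertex 0.0 0.3 0.1
   vertex 3.6 0.5 0.1
  endloop
 endfacet
 facet normal 0.032 -0.969 0.245
  outer loop
   vertex 2.9 0.7 1.3
   vertex 1.2 1.3 3.9
   vertex 0.0 0.3 0.1
  endloop
 endfacet
 facet normal 0.670 -0.132 0.731
  outer loop
   vertex 3.3 3.1 2.3
   vertex 0.7 4.3 4.9
   vertex 1.2 1.3 3.9
  endloop
 endfacet
 facet normal 0.707 0.000 0.707
  outer loop
   vertex 3.3 3.1 2.3
   vertex 3.6 3.6 2.0
   vertex 0.7 4.3 4.9
  endloop
 endfacet
 facet normal 0.741 -0.360 0.567
  outer loop
   vertex 3.3 3.1 2.3
   vertex 1.2 1.3 3.9
   vertex 2.9 0.7 1.3
  endloop
 endfacet
 facet normal 0.865 -0.262 0.428
  outer loop
   vertex 3.3 3.1 2.3
   vertex 3.6 0.5 0.1
   vertex 3.6 3.6 2.0
  endloop
 endfacet
 facet normal 0.784 -0.345 0.515
  outer loop
   vertex 3.3 3.1 2.3
   vertex 2.9 0.7 1.3
   vertex 3.6 0.5 0.1
  endloop
 endfacet
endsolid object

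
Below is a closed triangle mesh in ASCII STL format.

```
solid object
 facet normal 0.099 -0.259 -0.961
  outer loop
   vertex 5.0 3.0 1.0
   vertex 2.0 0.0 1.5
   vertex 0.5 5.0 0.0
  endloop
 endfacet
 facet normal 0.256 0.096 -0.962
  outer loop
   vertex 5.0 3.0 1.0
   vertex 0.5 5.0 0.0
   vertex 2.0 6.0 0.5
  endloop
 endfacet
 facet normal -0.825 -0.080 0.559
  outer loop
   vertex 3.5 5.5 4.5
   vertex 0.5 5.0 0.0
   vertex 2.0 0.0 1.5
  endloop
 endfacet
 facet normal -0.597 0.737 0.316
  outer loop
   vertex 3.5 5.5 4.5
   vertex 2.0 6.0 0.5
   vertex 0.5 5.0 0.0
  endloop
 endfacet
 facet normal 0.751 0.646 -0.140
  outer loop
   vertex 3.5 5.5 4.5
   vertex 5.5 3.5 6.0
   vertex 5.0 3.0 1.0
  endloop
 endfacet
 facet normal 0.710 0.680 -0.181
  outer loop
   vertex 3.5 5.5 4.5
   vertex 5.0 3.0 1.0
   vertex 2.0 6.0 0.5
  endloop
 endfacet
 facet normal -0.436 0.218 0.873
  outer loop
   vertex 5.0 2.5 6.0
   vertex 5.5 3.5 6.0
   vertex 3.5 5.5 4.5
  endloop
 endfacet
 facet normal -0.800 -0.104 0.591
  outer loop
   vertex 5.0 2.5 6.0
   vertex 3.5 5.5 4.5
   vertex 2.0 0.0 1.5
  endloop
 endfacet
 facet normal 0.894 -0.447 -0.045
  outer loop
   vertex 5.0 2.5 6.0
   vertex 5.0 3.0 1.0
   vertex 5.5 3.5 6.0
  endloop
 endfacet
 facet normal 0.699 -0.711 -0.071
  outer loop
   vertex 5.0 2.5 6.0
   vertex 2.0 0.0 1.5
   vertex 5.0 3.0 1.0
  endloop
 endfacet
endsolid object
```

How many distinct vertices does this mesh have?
7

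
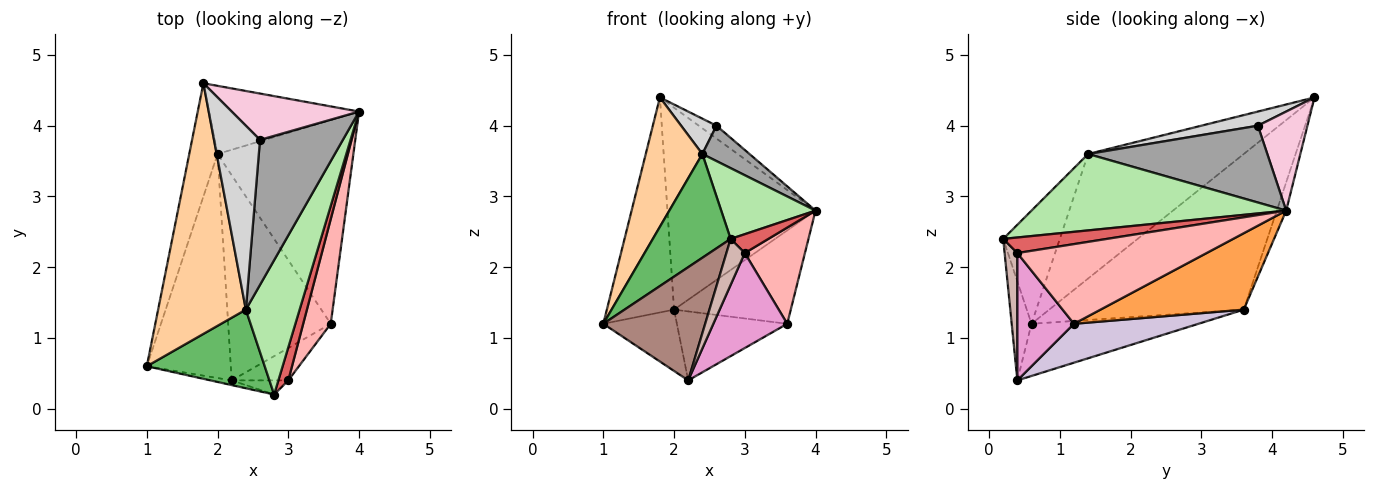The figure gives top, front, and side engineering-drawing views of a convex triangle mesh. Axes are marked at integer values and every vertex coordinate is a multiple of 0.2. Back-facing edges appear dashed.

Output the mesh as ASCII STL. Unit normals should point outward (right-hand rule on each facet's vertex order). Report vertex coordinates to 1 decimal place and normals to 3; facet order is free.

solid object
 facet normal -0.932 0.322 -0.169
  outer loop
   vertex 2.0 3.6 1.4
   vertex 1.0 0.6 1.2
   vertex 1.8 4.6 4.4
  endloop
 endfacet
 facet normal -0.060 0.946 -0.319
  outer loop
   vertex 2.0 3.6 1.4
   vertex 1.8 4.6 4.4
   vertex 4.0 4.2 2.8
  endloop
 endfacet
 facet normal 0.455 0.371 -0.809
  outer loop
   vertex 2.0 3.6 1.4
   vertex 4.0 4.2 2.8
   vertex 3.6 1.2 1.2
  endloop
 endfacet
 facet normal -0.784 -0.285 0.552
  outer loop
   vertex 2.4 1.4 3.6
   vertex 1.8 4.6 4.4
   vertex 1.0 0.6 1.2
  endloop
 endfacet
 facet normal -0.502 -0.690 0.522
  outer loop
   vertex 2.4 1.4 3.6
   vertex 1.0 0.6 1.2
   vertex 2.8 0.2 2.4
  endloop
 endfacet
 facet normal 0.783 -0.290 0.551
  outer loop
   vertex 2.4 1.4 3.6
   vertex 2.8 0.2 2.4
   vertex 4.0 4.2 2.8
  endloop
 endfacet
 facet normal 0.807 -0.293 0.513
  outer loop
   vertex 3.0 0.4 2.2
   vertex 4.0 4.2 2.8
   vertex 2.8 0.2 2.4
  endloop
 endfacet
 facet normal 0.905 -0.288 0.313
  outer loop
   vertex 3.0 0.4 2.2
   vertex 3.6 1.2 1.2
   vertex 4.0 4.2 2.8
  endloop
 endfacet
 facet normal -0.514 0.226 -0.827
  outer loop
   vertex 2.2 0.4 0.4
   vertex 1.0 0.6 1.2
   vertex 2.0 3.6 1.4
  endloop
 endfacet
 facet normal 0.338 0.300 -0.892
  outer loop
   vertex 2.2 0.4 0.4
   vertex 2.0 3.6 1.4
   vertex 3.6 1.2 1.2
  endloop
 endfacet
 facet normal -0.191 -0.981 -0.041
  outer loop
   vertex 2.2 0.4 0.4
   vertex 2.8 0.2 2.4
   vertex 1.0 0.6 1.2
  endloop
 endfacet
 facet normal 0.552 -0.797 -0.245
  outer loop
   vertex 2.2 0.4 0.4
   vertex 3.0 0.4 2.2
   vertex 2.8 0.2 2.4
  endloop
 endfacet
 facet normal 0.587 -0.766 -0.261
  outer loop
   vertex 2.2 0.4 0.4
   vertex 3.6 1.2 1.2
   vertex 3.0 0.4 2.2
  endloop
 endfacet
 facet normal 0.600 0.214 0.771
  outer loop
   vertex 2.6 3.8 4.0
   vertex 4.0 4.2 2.8
   vertex 1.8 4.6 4.4
  endloop
 endfacet
 facet normal 0.669 -0.176 0.722
  outer loop
   vertex 2.6 3.8 4.0
   vertex 2.4 1.4 3.6
   vertex 4.0 4.2 2.8
  endloop
 endfacet
 facet normal 0.289 -0.181 0.940
  outer loop
   vertex 2.6 3.8 4.0
   vertex 1.8 4.6 4.4
   vertex 2.4 1.4 3.6
  endloop
 endfacet
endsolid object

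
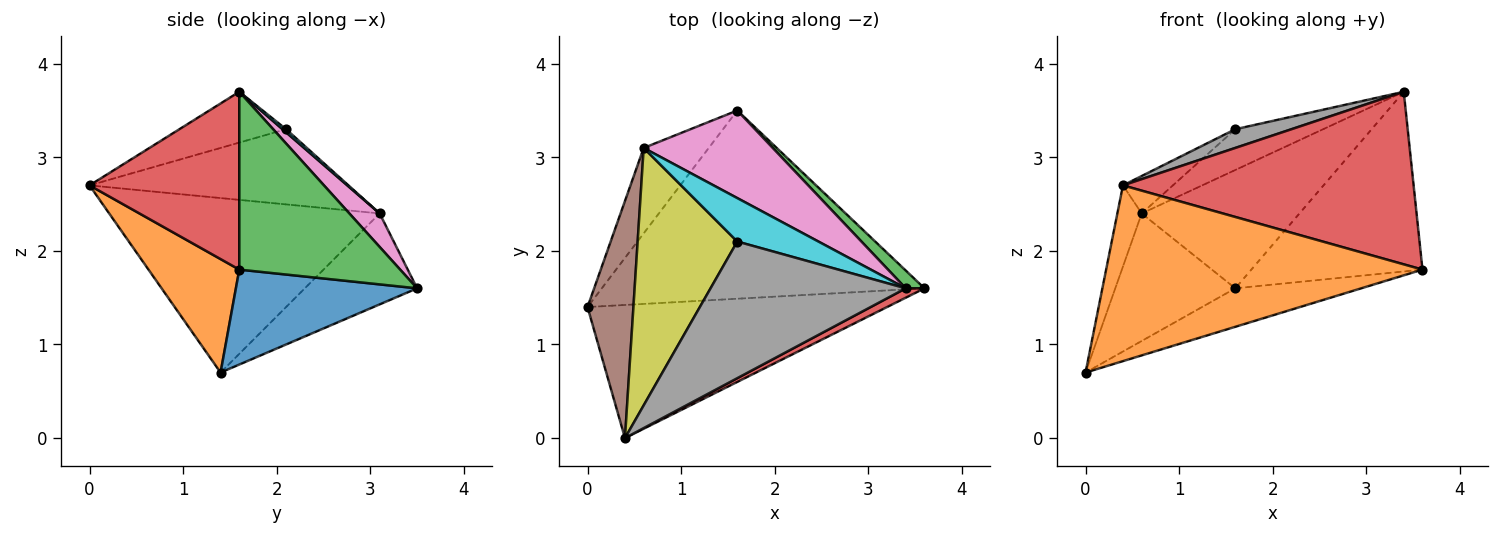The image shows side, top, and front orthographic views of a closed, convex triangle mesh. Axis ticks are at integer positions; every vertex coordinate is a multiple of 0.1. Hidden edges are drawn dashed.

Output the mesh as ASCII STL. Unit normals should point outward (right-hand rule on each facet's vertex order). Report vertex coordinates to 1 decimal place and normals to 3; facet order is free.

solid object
 facet normal 0.277 0.192 -0.941
  outer loop
   vertex 1.6 3.5 1.6
   vertex 3.6 1.6 1.8
   vertex 0.0 1.4 0.7
  endloop
 endfacet
 facet normal 0.223 -0.777 -0.589
  outer loop
   vertex 0.4 0.0 2.7
   vertex 0.0 1.4 0.7
   vertex 3.6 1.6 1.8
  endloop
 endfacet
 facet normal 0.683 0.727 0.072
  outer loop
   vertex 3.4 1.6 3.7
   vertex 3.6 1.6 1.8
   vertex 1.6 3.5 1.6
  endloop
 endfacet
 facet normal 0.457 -0.888 0.048
  outer loop
   vertex 3.4 1.6 3.7
   vertex 0.4 0.0 2.7
   vertex 3.6 1.6 1.8
  endloop
 endfacet
 facet normal -0.614 0.656 -0.439
  outer loop
   vertex 0.6 3.1 2.4
   vertex 1.6 3.5 1.6
   vertex 0.0 1.4 0.7
  endloop
 endfacet
 facet normal -0.963 0.087 0.253
  outer loop
   vertex 0.6 3.1 2.4
   vertex 0.0 1.4 0.7
   vertex 0.4 0.0 2.7
  endloop
 endfacet
 facet normal 0.153 0.794 0.588
  outer loop
   vertex 0.6 3.1 2.4
   vertex 3.4 1.6 3.7
   vertex 1.6 3.5 1.6
  endloop
 endfacet
 facet normal -0.250 -0.131 0.959
  outer loop
   vertex 1.6 2.1 3.3
   vertex 0.4 0.0 2.7
   vertex 3.4 1.6 3.7
  endloop
 endfacet
 facet normal -0.598 0.115 0.793
  outer loop
   vertex 1.6 2.1 3.3
   vertex 0.6 3.1 2.4
   vertex 0.4 0.0 2.7
  endloop
 endfacet
 facet normal 0.028 0.684 0.729
  outer loop
   vertex 1.6 2.1 3.3
   vertex 3.4 1.6 3.7
   vertex 0.6 3.1 2.4
  endloop
 endfacet
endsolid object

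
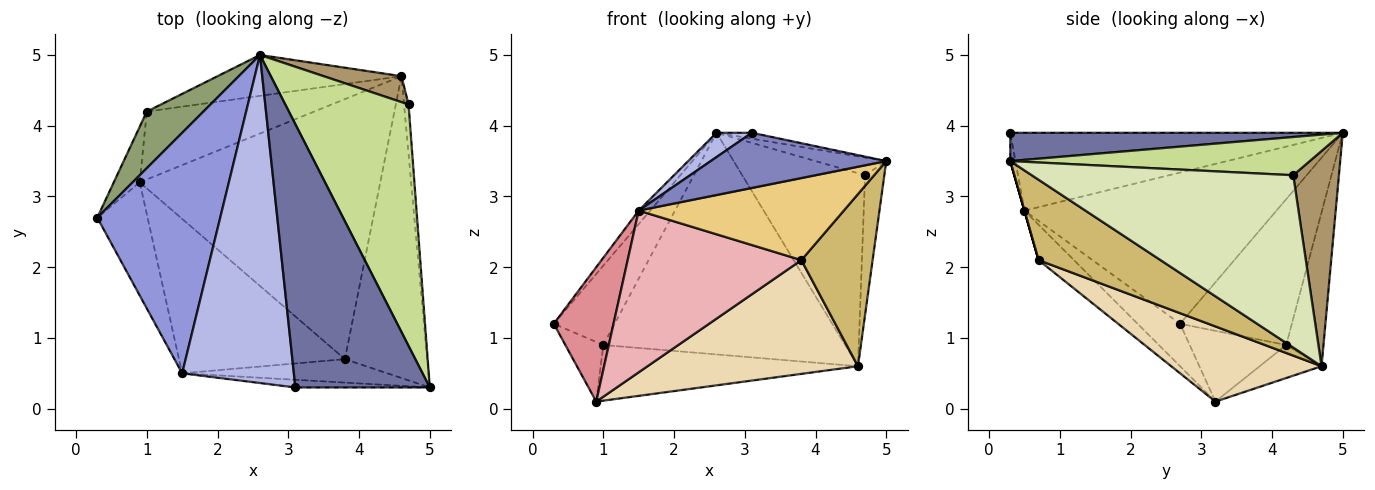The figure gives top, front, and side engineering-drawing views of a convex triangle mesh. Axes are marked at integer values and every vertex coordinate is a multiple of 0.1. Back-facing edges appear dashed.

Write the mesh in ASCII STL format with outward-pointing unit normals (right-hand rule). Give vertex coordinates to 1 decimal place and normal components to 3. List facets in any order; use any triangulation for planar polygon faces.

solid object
 facet normal 0.206 0.022 0.978
  outer loop
   vertex 3.1 0.3 3.9
   vertex 5.0 0.3 3.5
   vertex 2.6 5.0 3.9
  endloop
 endfacet
 facet normal -0.029 -0.990 -0.138
  outer loop
   vertex 1.5 0.5 2.8
   vertex 5.0 0.3 3.5
   vertex 3.1 0.3 3.9
  endloop
 endfacet
 facet normal -0.775 0.035 0.630
  outer loop
   vertex 1.5 0.5 2.8
   vertex 2.6 5.0 3.9
   vertex 0.3 2.7 1.2
  endloop
 endfacet
 facet normal -0.571 -0.061 0.819
  outer loop
   vertex 1.5 0.5 2.8
   vertex 3.1 0.3 3.9
   vertex 2.6 5.0 3.9
  endloop
 endfacet
 facet normal -0.831 0.452 0.323
  outer loop
   vertex 1.0 4.2 0.9
   vertex 0.3 2.7 1.2
   vertex 2.6 5.0 3.9
  endloop
 endfacet
 facet normal -0.150 0.972 -0.179
  outer loop
   vertex 1.0 4.2 0.9
   vertex 2.6 5.0 3.9
   vertex 4.6 4.7 0.6
  endloop
 endfacet
 facet normal 0.295 0.070 0.953
  outer loop
   vertex 4.7 4.3 3.3
   vertex 2.6 5.0 3.9
   vertex 5.0 0.3 3.5
  endloop
 endfacet
 facet normal 0.997 0.073 -0.026
  outer loop
   vertex 4.7 4.3 3.3
   vertex 5.0 0.3 3.5
   vertex 4.6 4.7 0.6
  endloop
 endfacet
 facet normal 0.346 0.930 0.125
  outer loop
   vertex 4.7 4.3 3.3
   vertex 4.6 4.7 0.6
   vertex 2.6 5.0 3.9
  endloop
 endfacet
 facet normal 0.647 -0.378 -0.662
  outer loop
   vertex 3.8 0.7 2.1
   vertex 4.6 4.7 0.6
   vertex 5.0 0.3 3.5
  endloop
 endfacet
 facet normal 0.000 -0.962 -0.275
  outer loop
   vertex 3.8 0.7 2.1
   vertex 5.0 0.3 3.5
   vertex 1.5 0.5 2.8
  endloop
 endfacet
 facet normal 0.275 -0.385 -0.881
  outer loop
   vertex 0.9 3.2 0.1
   vertex 4.6 4.7 0.6
   vertex 3.8 0.7 2.1
  endloop
 endfacet
 facet normal -0.881 0.346 -0.323
  outer loop
   vertex 0.9 3.2 0.1
   vertex 0.3 2.7 1.2
   vertex 1.0 4.2 0.9
  endloop
 endfacet
 facet normal -0.151 0.627 -0.765
  outer loop
   vertex 0.9 3.2 0.1
   vertex 1.0 4.2 0.9
   vertex 4.6 4.7 0.6
  endloop
 endfacet
 facet normal -0.478 -0.672 -0.566
  outer loop
   vertex 0.9 3.2 0.1
   vertex 1.5 0.5 2.8
   vertex 0.3 2.7 1.2
  endloop
 endfacet
 facet normal -0.146 -0.716 -0.683
  outer loop
   vertex 0.9 3.2 0.1
   vertex 3.8 0.7 2.1
   vertex 1.5 0.5 2.8
  endloop
 endfacet
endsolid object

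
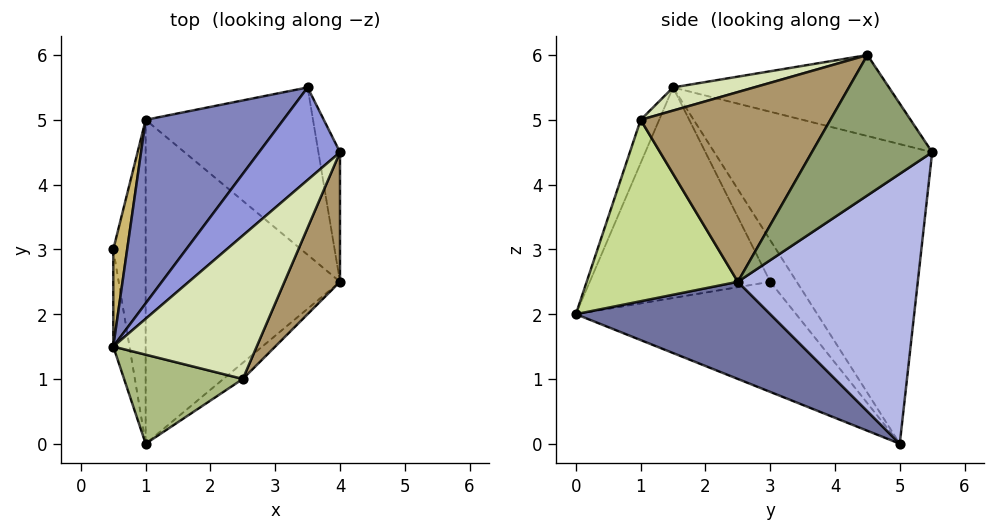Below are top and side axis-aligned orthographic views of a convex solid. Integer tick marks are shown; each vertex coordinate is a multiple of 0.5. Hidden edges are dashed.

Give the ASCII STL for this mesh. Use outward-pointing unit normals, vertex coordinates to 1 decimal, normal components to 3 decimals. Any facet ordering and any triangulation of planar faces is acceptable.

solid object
 facet normal 0.421 -0.337 -0.842
  outer loop
   vertex 1.0 0.0 2.0
   vertex 1.0 5.0 0.0
   vertex 4.0 2.5 2.5
  endloop
 endfacet
 facet normal -0.714 0.618 0.328
  outer loop
   vertex 3.5 5.5 4.5
   vertex 1.0 5.0 0.0
   vertex 0.5 1.5 5.5
  endloop
 endfacet
 facet normal -0.577 0.577 0.577
  outer loop
   vertex 3.5 5.5 4.5
   vertex 0.5 1.5 5.5
   vertex 4.0 4.5 6.0
  endloop
 endfacet
 facet normal 0.762 0.442 -0.473
  outer loop
   vertex 3.5 5.5 4.5
   vertex 4.0 2.5 2.5
   vertex 1.0 5.0 0.0
  endloop
 endfacet
 facet normal 0.955 0.257 -0.147
  outer loop
   vertex 3.5 5.5 4.5
   vertex 4.0 4.5 6.0
   vertex 4.0 2.5 2.5
  endloop
 endfacet
 facet normal -0.136 -0.917 0.374
  outer loop
   vertex 2.5 1.0 5.0
   vertex 0.5 1.5 5.5
   vertex 1.0 0.0 2.0
  endloop
 endfacet
 facet normal 0.645 -0.761 -0.069
  outer loop
   vertex 2.5 1.0 5.0
   vertex 1.0 0.0 2.0
   vertex 4.0 2.5 2.5
  endloop
 endfacet
 facet normal 0.150 -0.331 0.932
  outer loop
   vertex 2.5 1.0 5.0
   vertex 4.0 4.5 6.0
   vertex 0.5 1.5 5.5
  endloop
 endfacet
 facet normal 0.861 -0.441 0.252
  outer loop
   vertex 2.5 1.0 5.0
   vertex 4.0 2.5 2.5
   vertex 4.0 4.5 6.0
  endloop
 endfacet
 facet normal -0.802 0.535 0.267
  outer loop
   vertex 0.5 3.0 2.5
   vertex 0.5 1.5 5.5
   vertex 1.0 5.0 0.0
  endloop
 endfacet
 facet normal -0.986 -0.152 -0.076
  outer loop
   vertex 0.5 3.0 2.5
   vertex 1.0 0.0 2.0
   vertex 0.5 1.5 5.5
  endloop
 endfacet
 facet normal -0.953 -0.112 -0.280
  outer loop
   vertex 0.5 3.0 2.5
   vertex 1.0 5.0 0.0
   vertex 1.0 0.0 2.0
  endloop
 endfacet
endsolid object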